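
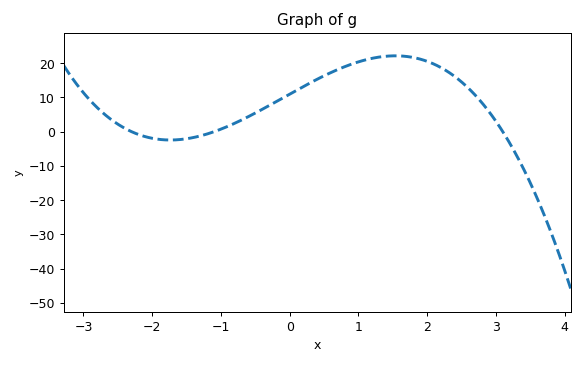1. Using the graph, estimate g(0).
11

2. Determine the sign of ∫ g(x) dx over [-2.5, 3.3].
positive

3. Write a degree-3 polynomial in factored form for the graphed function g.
y = -1.4(x + 2.3)(x + 1.1)(x - 3.1)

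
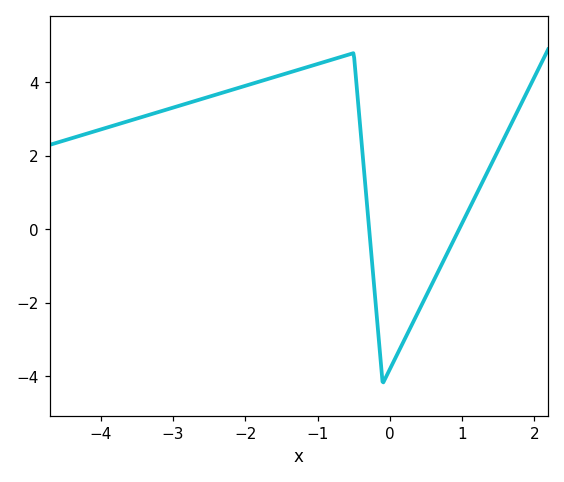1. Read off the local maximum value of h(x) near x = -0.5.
4.8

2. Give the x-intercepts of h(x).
-0.287, 0.957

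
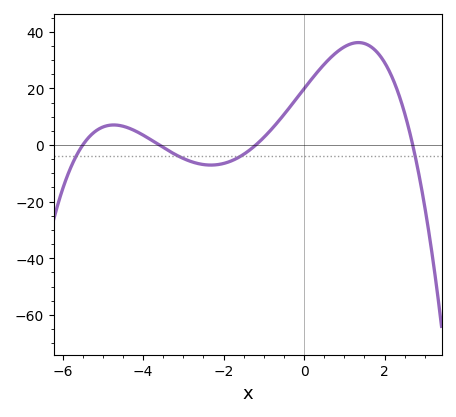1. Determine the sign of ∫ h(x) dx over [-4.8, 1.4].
positive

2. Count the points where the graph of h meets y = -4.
4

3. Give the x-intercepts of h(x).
-5.4, -3.6, -1.2, 2.6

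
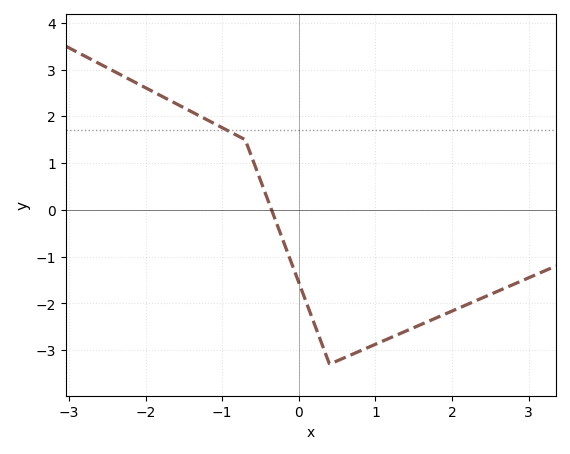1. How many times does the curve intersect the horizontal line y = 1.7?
1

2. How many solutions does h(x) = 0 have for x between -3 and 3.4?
1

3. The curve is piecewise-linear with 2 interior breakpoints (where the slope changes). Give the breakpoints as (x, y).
(-0.7, 1.5); (0.4, -3.3)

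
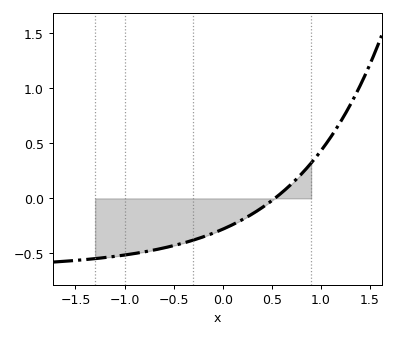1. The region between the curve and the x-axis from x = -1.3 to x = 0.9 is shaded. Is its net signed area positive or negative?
negative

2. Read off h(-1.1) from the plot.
-0.55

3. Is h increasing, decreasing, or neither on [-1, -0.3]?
increasing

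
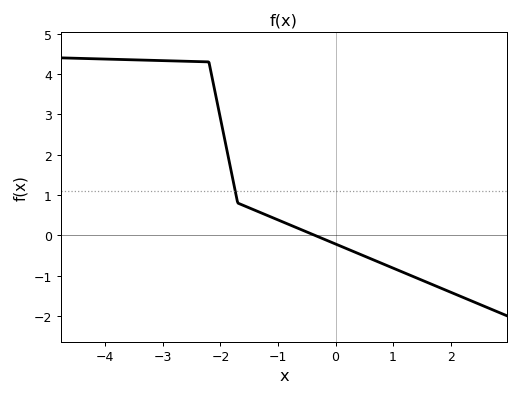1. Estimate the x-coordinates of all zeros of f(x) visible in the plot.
-0.4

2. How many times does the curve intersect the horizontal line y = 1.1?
1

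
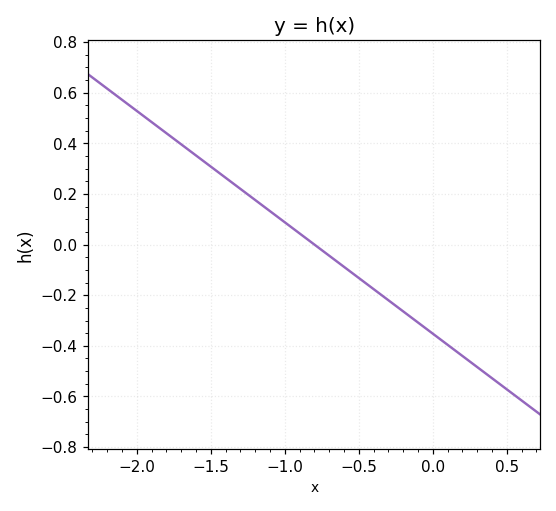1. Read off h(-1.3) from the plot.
0.22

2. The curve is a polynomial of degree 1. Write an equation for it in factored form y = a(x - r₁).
y = -0.44(x + 0.8)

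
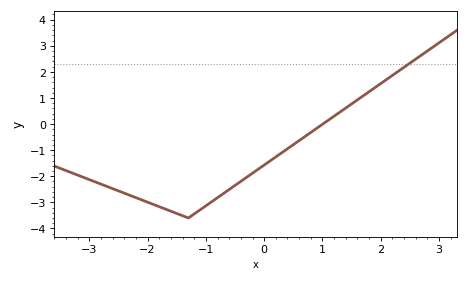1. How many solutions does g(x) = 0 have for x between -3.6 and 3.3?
1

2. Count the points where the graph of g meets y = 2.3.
1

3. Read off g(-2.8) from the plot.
-2.3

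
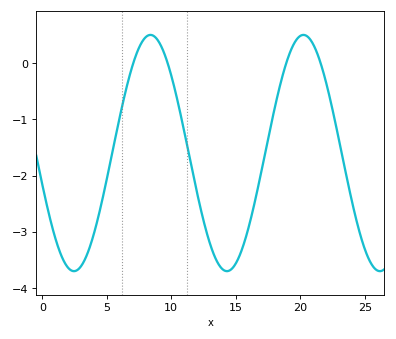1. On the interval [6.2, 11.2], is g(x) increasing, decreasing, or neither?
neither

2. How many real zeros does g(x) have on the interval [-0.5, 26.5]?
4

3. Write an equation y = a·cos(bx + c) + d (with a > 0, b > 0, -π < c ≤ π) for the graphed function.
y = 2.1cos(0.53x + 1.84) - 1.6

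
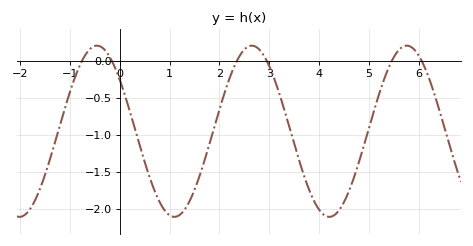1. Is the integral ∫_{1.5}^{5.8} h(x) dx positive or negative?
negative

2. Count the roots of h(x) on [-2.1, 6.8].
6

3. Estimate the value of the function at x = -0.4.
0.2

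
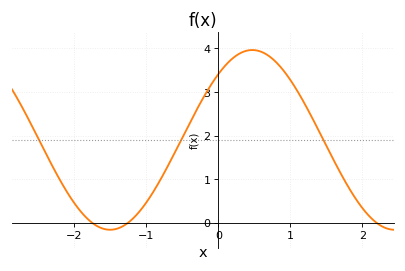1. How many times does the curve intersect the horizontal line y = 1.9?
3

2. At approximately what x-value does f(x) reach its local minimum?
-1.5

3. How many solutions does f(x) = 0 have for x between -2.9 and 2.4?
3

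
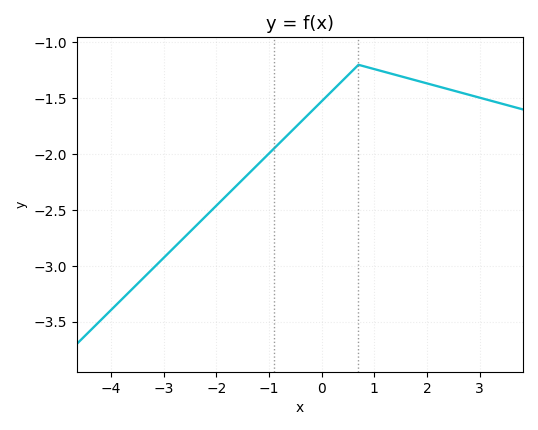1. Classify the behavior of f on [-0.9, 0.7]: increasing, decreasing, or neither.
increasing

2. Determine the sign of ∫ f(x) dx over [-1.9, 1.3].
negative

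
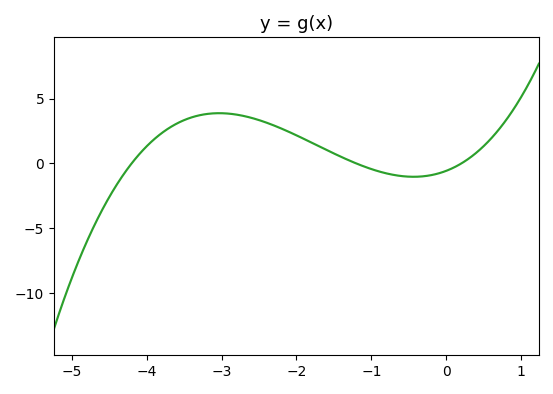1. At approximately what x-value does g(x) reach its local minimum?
-0.4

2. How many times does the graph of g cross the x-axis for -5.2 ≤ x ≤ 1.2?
3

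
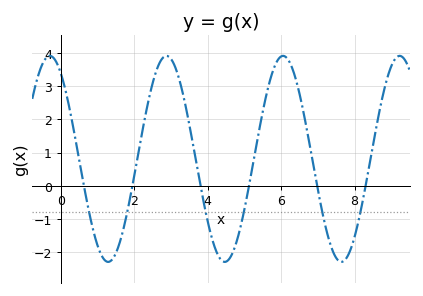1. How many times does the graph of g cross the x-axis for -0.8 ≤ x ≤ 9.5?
6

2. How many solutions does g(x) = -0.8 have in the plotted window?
6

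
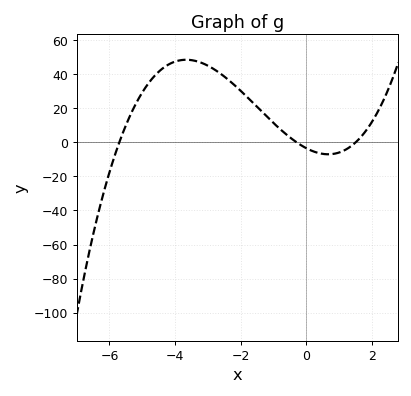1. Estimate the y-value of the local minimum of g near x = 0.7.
-8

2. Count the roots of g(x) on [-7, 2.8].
3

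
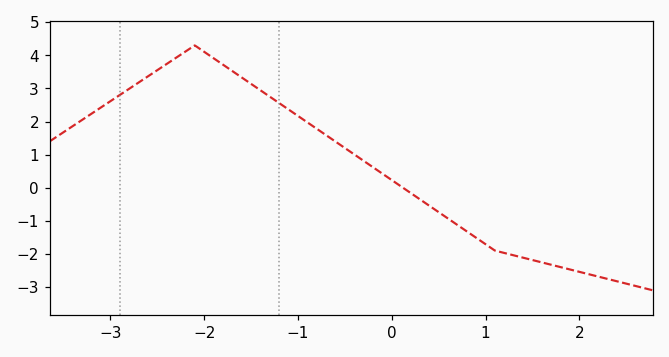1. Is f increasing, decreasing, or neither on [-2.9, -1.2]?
neither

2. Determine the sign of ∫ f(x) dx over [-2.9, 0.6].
positive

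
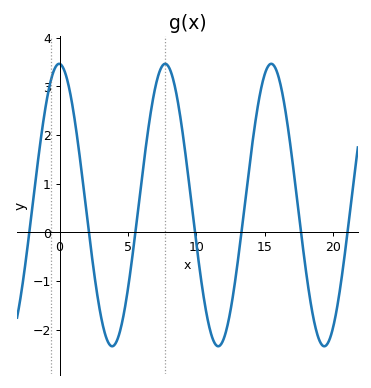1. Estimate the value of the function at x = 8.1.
3.3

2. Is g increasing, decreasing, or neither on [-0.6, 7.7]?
neither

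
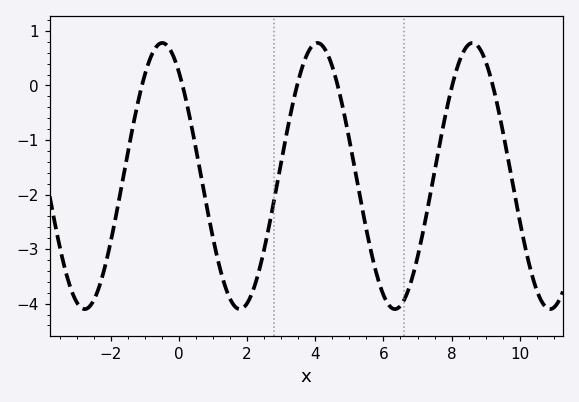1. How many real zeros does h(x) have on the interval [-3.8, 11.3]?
6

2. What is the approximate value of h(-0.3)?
0.7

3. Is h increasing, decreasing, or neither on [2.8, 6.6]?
neither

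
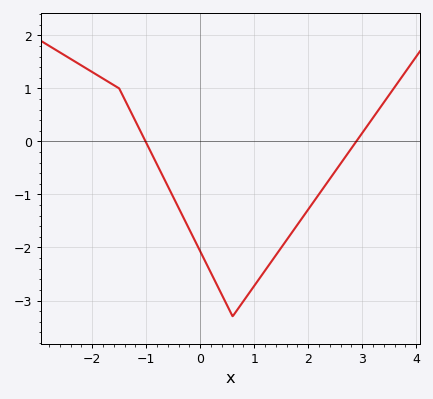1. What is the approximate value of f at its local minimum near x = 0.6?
-3.3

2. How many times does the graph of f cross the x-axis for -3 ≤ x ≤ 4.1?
2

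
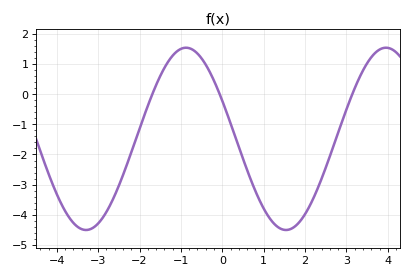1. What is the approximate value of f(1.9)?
-4.18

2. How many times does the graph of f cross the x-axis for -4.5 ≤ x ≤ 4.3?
3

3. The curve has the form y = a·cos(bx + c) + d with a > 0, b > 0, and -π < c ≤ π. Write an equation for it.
y = 3.03cos(1.3x + 1.14) - 1.48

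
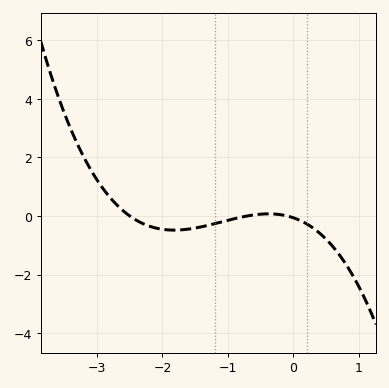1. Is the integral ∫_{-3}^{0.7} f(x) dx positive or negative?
negative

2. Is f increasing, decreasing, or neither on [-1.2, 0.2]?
neither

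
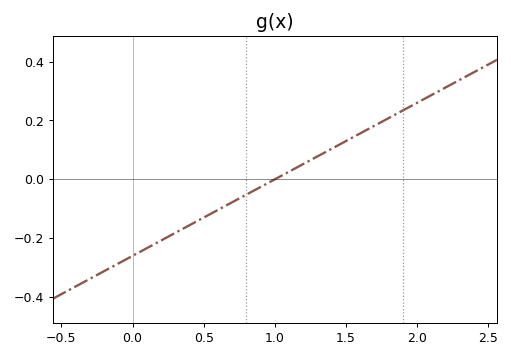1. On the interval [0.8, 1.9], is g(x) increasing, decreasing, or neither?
increasing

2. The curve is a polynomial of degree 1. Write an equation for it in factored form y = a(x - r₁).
y = 0.26(x - 1)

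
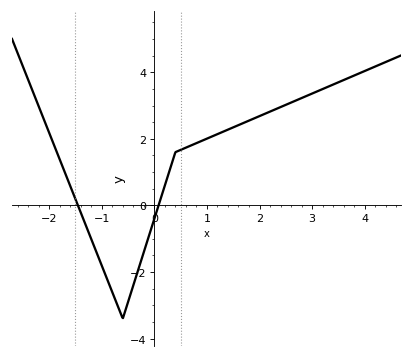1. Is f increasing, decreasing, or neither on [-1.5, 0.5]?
neither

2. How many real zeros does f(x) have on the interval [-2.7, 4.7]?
2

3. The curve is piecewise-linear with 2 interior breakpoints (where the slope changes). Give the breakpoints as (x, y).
(-0.6, -3.4); (0.4, 1.6)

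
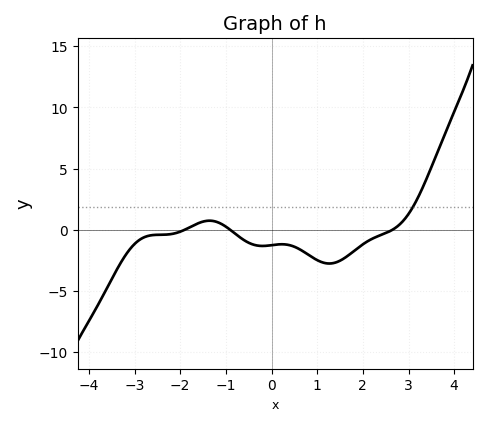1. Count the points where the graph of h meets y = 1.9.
1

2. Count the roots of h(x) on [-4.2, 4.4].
3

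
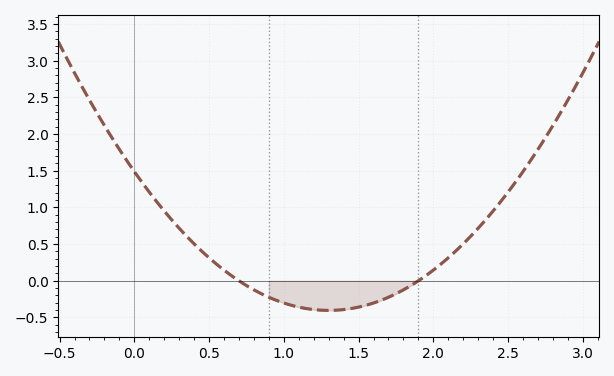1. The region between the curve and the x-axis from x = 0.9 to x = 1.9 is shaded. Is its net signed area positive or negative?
negative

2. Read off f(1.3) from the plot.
-0.4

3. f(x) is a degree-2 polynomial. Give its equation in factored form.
y = 1.12(x - 0.7)(x - 1.9)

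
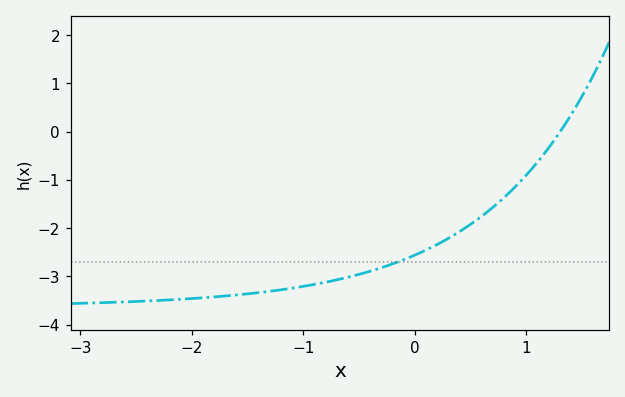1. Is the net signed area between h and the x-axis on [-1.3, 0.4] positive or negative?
negative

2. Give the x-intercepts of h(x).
1.31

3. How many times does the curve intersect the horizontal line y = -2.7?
1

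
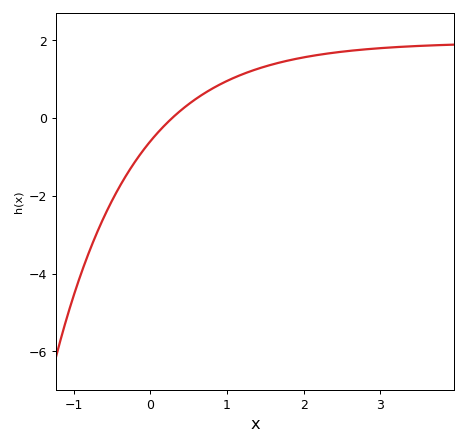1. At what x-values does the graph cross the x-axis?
0.3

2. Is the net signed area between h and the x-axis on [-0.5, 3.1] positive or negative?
positive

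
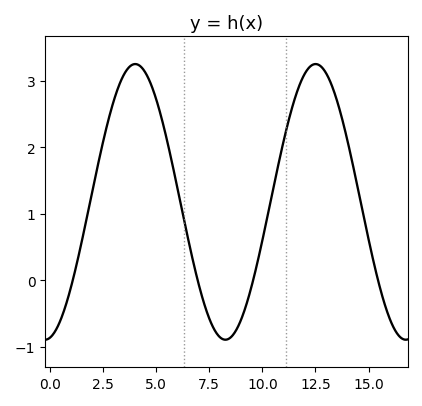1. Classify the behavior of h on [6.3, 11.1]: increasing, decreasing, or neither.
neither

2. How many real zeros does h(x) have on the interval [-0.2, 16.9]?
4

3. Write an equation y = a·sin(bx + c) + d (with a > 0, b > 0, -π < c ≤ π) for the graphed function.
y = 2.07sin(0.74x - 1.4) + 1.18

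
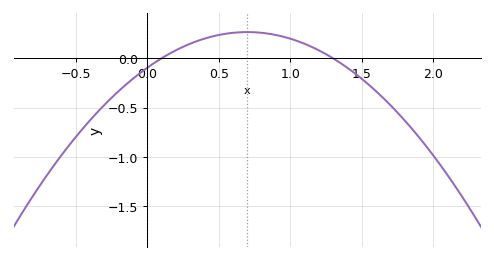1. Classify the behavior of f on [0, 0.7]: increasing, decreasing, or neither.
increasing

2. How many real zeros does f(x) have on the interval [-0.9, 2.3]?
2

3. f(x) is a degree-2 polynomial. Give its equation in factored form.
y = -0.74(x - 0.1)(x - 1.3)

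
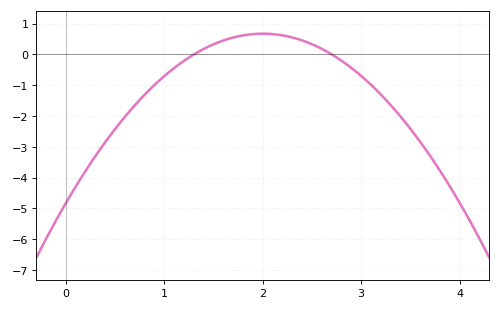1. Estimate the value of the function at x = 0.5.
-2.4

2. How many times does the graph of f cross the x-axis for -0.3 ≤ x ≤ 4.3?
2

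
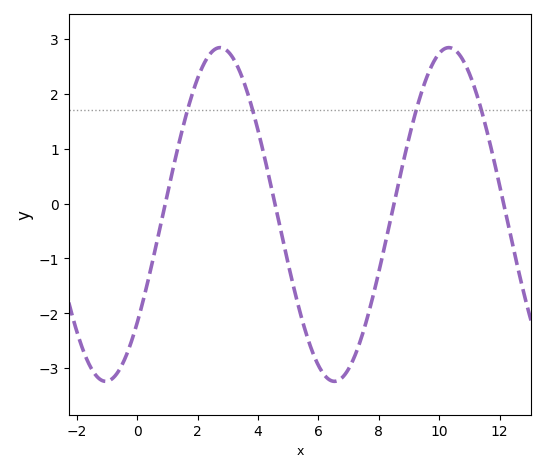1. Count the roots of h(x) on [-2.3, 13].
4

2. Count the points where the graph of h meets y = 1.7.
4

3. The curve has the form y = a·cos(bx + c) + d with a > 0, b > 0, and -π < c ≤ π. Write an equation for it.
y = 3.04cos(0.83x - 2.28) - 0.2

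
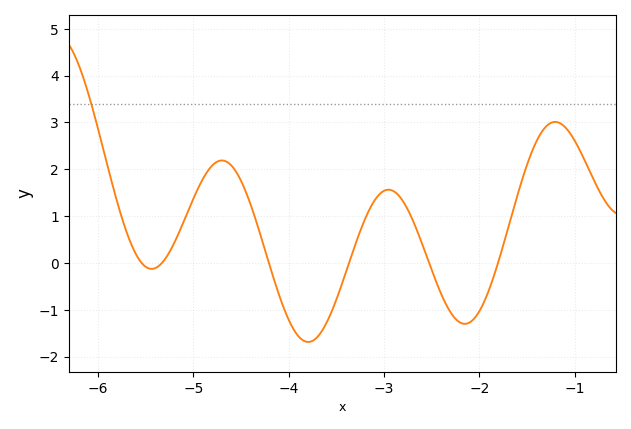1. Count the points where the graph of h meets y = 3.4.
1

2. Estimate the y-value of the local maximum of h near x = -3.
1.6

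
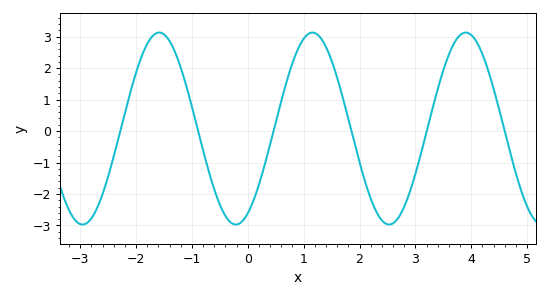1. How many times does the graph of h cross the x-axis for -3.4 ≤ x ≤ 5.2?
6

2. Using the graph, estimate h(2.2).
-2.1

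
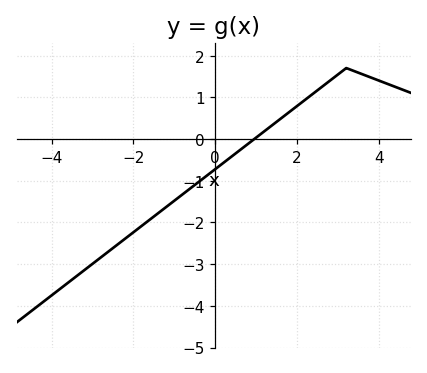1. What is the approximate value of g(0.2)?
-0.572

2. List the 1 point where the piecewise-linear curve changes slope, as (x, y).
(3.2, 1.7)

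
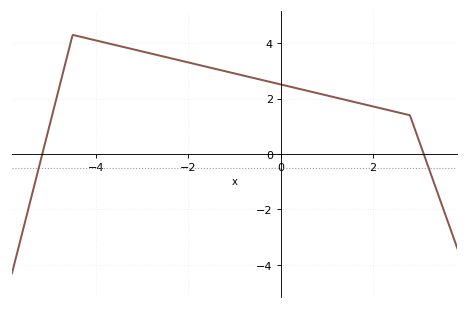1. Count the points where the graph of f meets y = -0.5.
2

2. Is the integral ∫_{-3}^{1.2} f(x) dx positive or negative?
positive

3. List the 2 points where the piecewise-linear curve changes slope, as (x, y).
(-4.5, 4.3); (2.8, 1.4)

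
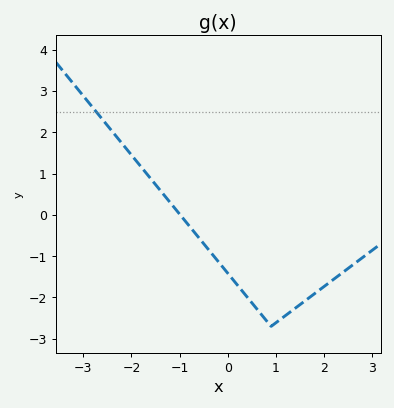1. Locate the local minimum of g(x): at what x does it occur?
0.901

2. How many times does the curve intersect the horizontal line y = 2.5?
1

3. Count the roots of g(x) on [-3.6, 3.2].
1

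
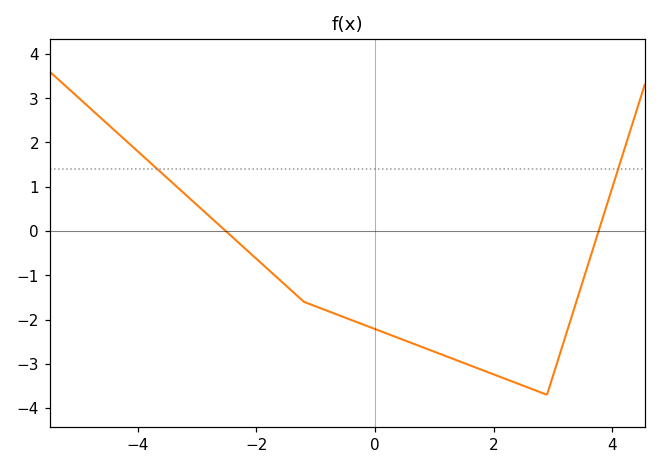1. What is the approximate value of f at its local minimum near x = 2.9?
-3.7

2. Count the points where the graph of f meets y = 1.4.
2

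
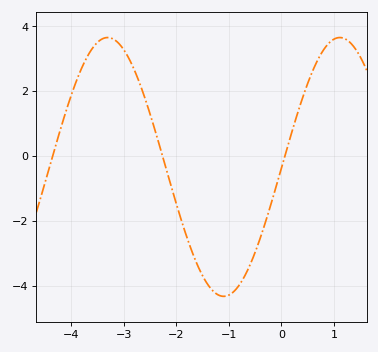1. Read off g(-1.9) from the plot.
-2.01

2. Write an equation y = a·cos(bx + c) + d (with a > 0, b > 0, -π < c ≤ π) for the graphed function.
y = 3.99cos(1.42x - 1.58) - 0.34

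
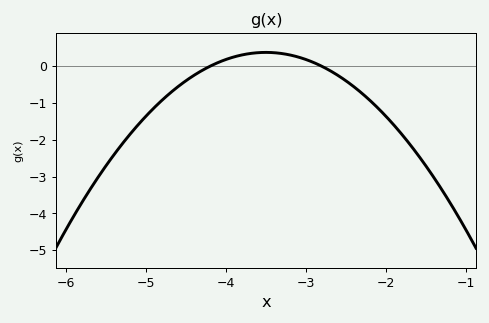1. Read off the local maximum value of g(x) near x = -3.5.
0.4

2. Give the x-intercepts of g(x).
-4.2, -2.8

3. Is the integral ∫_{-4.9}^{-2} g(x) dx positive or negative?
negative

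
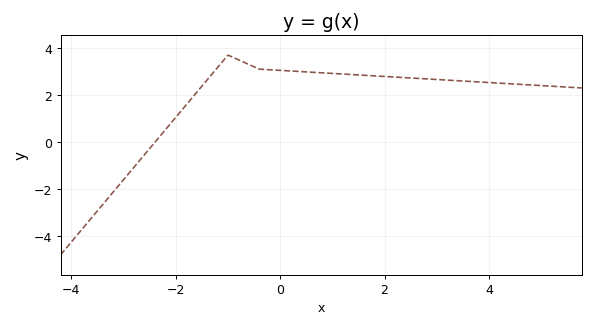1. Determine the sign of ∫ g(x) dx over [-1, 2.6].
positive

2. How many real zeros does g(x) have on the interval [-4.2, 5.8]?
1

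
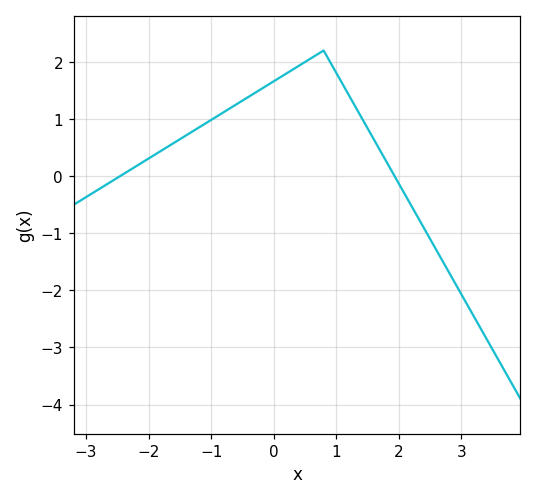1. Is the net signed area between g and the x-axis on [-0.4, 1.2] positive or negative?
positive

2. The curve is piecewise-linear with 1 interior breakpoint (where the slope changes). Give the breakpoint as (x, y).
(0.8, 2.2)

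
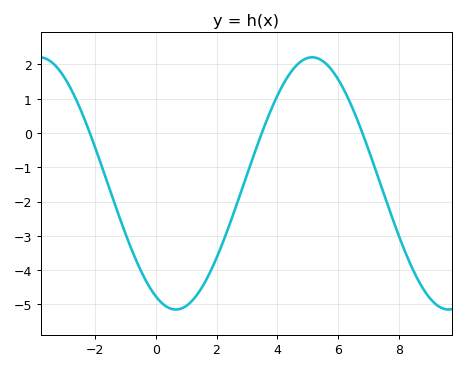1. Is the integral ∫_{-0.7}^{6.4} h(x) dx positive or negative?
negative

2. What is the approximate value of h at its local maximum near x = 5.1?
2.21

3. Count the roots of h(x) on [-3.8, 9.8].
3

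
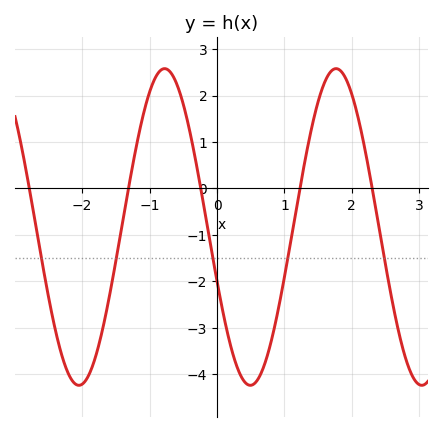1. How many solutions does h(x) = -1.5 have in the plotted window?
5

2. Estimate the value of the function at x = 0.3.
-3.9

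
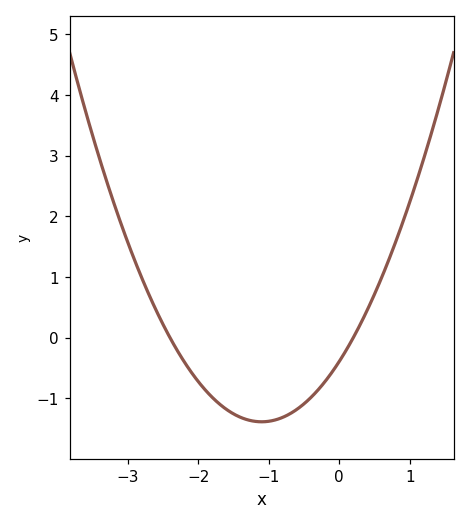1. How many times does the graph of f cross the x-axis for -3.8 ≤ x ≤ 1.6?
2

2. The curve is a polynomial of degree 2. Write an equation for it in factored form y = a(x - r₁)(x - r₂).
y = 0.82(x + 2.4)(x - 0.2)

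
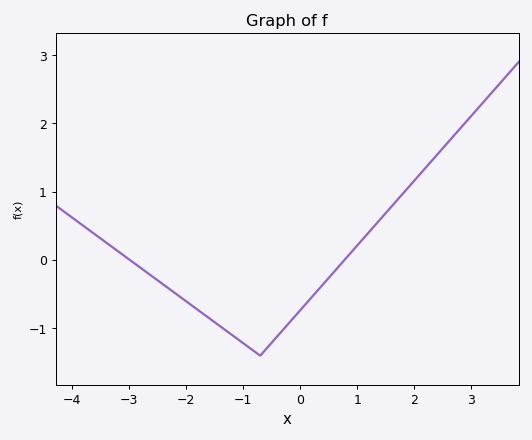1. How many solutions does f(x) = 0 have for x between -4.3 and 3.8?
2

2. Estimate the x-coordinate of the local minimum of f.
-0.6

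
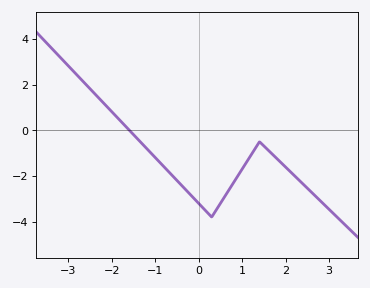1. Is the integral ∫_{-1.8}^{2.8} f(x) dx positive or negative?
negative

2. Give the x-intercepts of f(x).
-1.6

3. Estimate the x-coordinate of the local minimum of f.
0.3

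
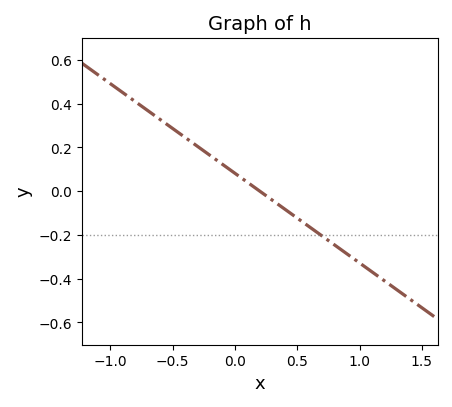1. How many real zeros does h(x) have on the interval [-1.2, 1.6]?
1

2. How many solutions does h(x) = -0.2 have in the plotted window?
1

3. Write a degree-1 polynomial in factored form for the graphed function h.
y = -0.41(x - 0.2)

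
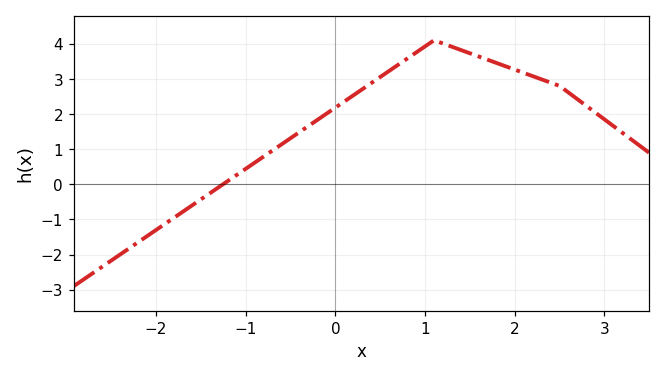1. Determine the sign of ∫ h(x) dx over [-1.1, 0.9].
positive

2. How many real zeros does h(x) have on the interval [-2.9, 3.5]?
1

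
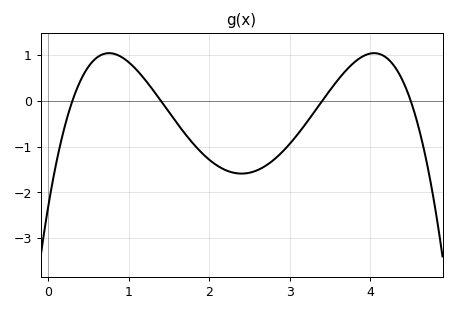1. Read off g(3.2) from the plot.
-0.489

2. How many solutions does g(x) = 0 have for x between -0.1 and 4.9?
4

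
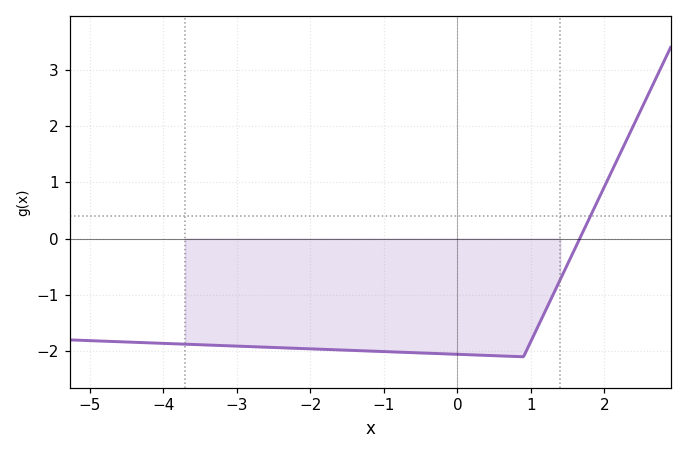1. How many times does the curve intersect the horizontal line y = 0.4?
1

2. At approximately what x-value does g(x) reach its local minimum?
0.8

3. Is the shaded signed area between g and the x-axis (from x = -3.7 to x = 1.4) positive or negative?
negative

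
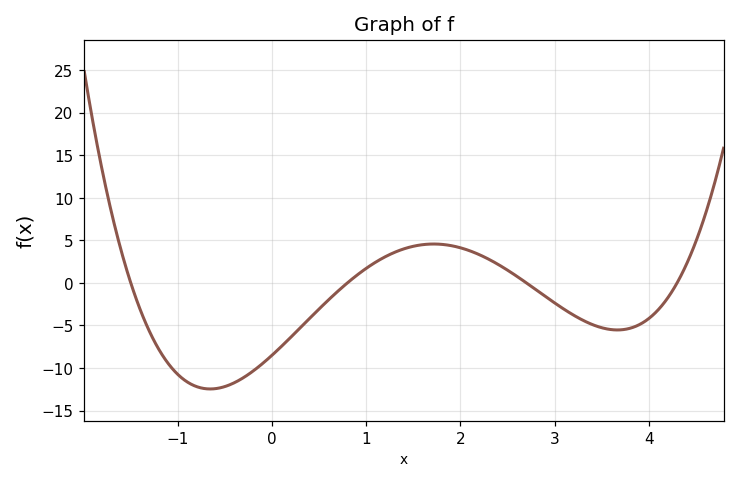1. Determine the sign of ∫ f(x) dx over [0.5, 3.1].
positive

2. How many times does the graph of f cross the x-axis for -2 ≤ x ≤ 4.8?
4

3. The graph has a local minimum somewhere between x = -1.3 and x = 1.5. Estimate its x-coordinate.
-0.656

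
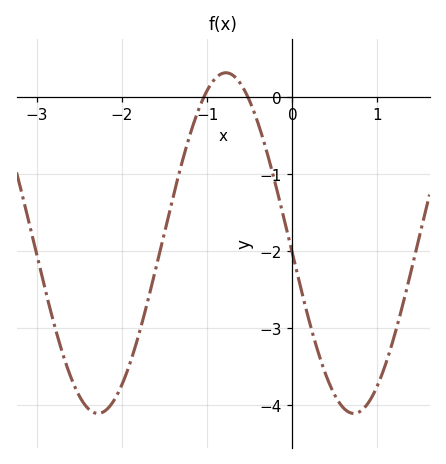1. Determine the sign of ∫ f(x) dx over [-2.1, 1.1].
negative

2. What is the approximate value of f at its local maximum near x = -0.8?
0.3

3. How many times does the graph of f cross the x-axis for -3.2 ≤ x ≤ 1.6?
2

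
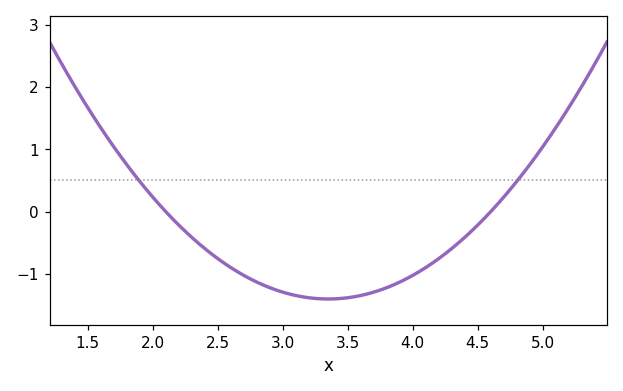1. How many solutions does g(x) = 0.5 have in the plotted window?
2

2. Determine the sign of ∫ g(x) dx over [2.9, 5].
negative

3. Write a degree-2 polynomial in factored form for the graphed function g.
y = 0.9(x - 2.1)(x - 4.6)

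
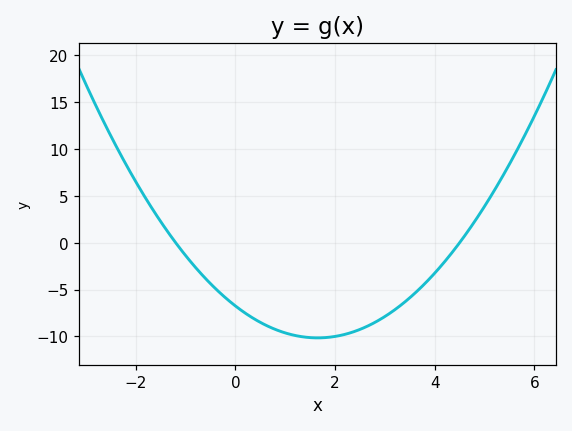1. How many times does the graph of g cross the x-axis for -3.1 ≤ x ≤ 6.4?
2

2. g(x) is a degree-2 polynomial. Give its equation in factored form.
y = 1.25(x + 1.2)(x - 4.5)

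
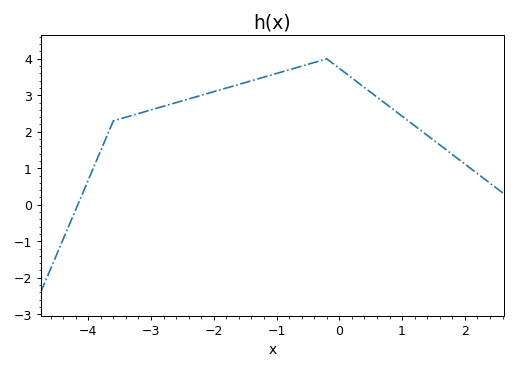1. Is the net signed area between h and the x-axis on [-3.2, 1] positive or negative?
positive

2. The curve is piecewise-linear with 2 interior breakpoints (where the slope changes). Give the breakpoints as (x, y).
(-3.6, 2.3); (-0.2, 4)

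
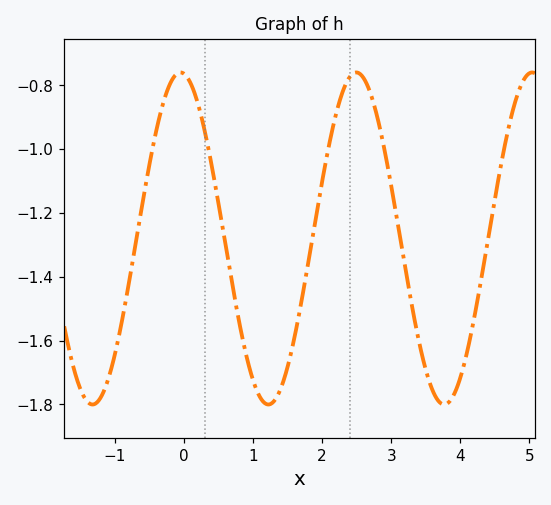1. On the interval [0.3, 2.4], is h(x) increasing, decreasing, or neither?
neither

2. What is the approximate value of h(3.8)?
-1.8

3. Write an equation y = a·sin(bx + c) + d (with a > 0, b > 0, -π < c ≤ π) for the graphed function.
y = 0.52sin(2.47x + 1.69) - 1.28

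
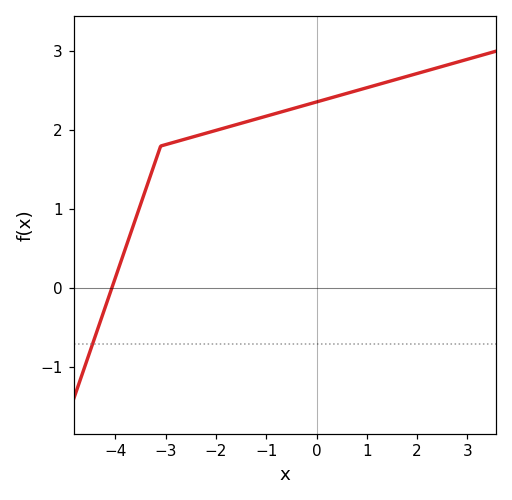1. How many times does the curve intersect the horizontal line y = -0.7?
1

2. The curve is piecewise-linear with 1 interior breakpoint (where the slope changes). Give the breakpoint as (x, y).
(-3.1, 1.8)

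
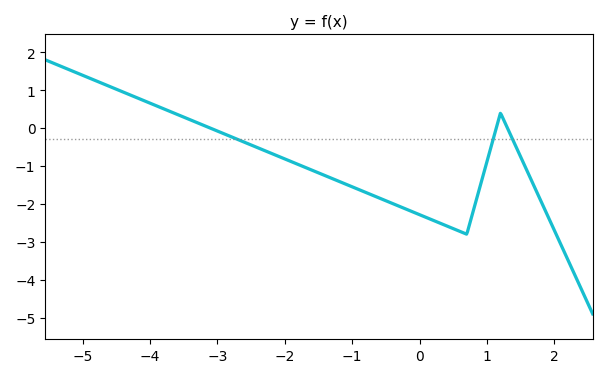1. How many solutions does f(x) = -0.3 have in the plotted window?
3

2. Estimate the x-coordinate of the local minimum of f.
0.6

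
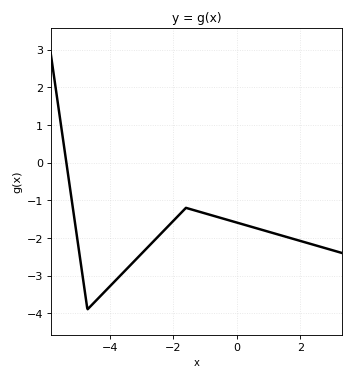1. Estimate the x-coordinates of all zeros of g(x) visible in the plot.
-5.4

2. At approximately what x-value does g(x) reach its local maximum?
-1.6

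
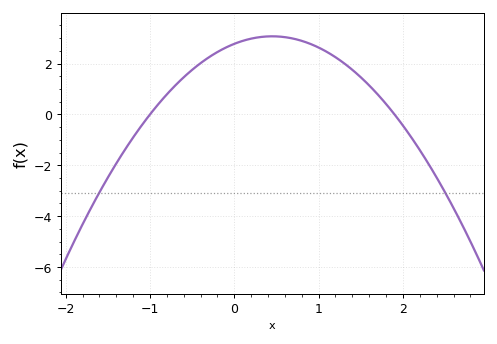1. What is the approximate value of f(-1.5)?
-2.4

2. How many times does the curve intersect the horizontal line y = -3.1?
2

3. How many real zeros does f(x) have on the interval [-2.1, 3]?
2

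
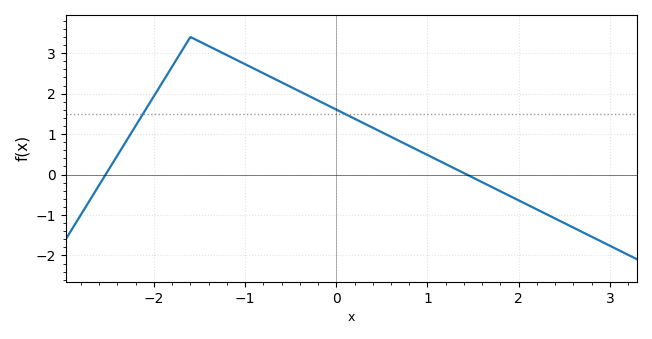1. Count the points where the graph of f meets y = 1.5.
2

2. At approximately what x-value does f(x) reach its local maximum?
-1.6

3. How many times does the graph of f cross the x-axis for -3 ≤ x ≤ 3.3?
2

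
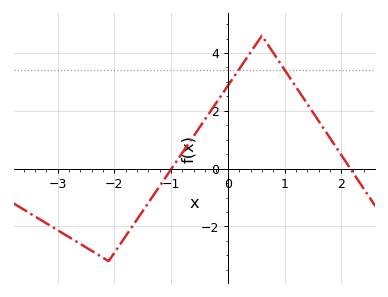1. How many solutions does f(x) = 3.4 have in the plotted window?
2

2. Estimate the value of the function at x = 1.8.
1.06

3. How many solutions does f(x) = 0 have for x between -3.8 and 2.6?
2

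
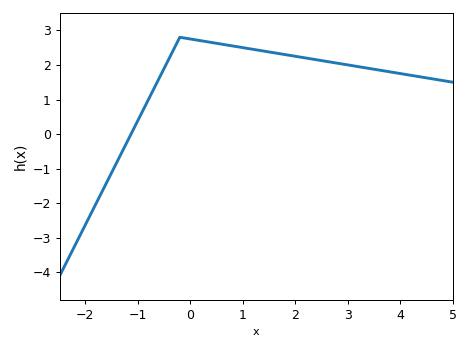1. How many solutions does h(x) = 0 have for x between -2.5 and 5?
1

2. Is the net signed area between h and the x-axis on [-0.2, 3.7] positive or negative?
positive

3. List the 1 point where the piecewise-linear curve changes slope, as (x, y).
(-0.2, 2.8)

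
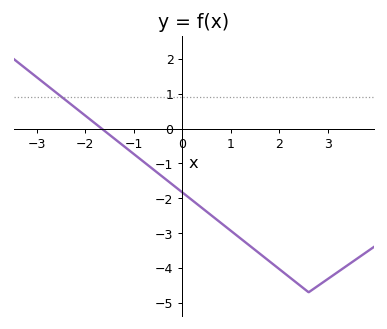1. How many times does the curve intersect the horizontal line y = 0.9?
1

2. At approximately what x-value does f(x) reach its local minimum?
2.6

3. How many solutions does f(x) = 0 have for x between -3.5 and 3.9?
1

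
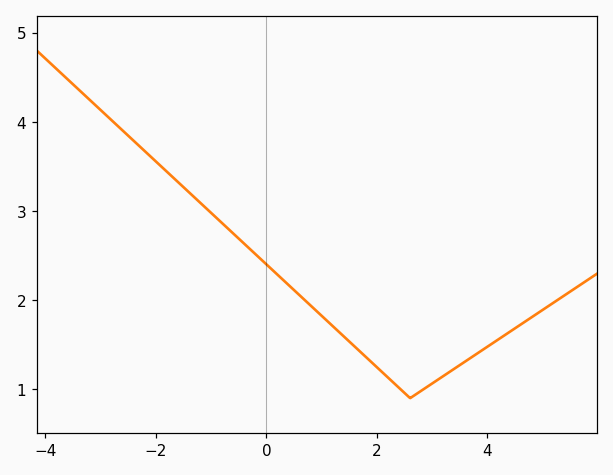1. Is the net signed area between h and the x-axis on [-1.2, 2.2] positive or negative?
positive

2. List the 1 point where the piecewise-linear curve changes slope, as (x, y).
(2.6, 0.9)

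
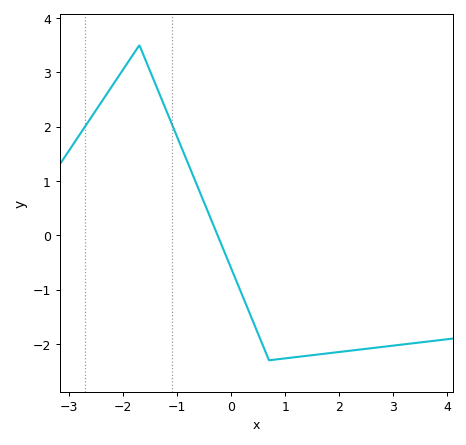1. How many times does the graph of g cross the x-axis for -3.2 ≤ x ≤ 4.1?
1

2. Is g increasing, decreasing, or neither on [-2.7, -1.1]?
neither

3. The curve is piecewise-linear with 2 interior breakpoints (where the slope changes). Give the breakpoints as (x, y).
(-1.7, 3.5); (0.7, -2.3)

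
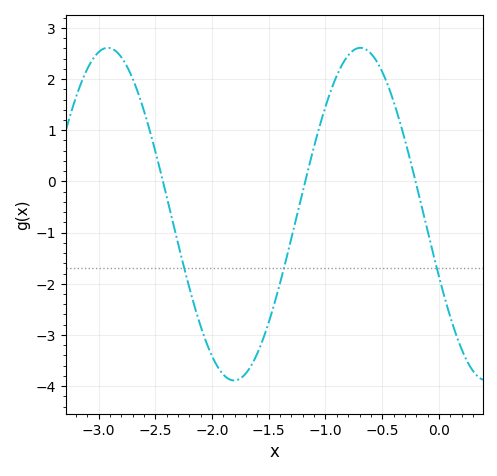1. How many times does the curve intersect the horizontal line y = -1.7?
3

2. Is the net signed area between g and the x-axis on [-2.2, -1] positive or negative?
negative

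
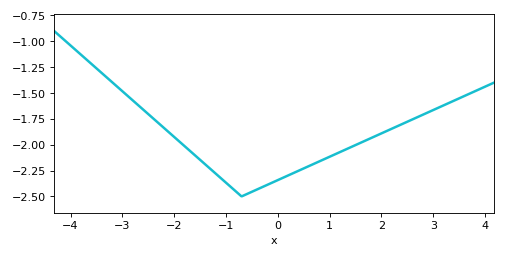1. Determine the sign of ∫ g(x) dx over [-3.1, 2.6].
negative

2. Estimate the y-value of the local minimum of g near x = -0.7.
-2.5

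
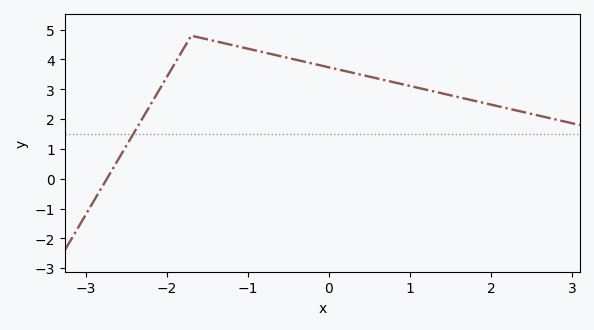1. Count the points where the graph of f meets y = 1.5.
1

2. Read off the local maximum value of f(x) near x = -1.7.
4.8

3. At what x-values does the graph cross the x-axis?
-2.7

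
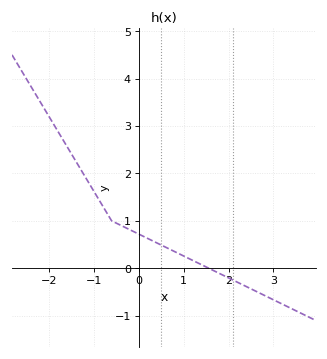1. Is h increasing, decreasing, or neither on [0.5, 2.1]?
decreasing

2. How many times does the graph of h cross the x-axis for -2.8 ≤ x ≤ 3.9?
1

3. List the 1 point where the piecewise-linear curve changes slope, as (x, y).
(-0.6, 1)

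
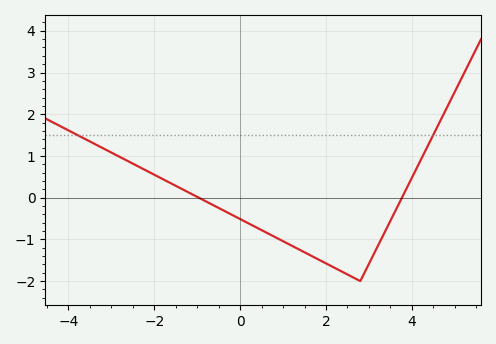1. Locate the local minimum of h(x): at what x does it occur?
2.8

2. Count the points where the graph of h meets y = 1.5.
2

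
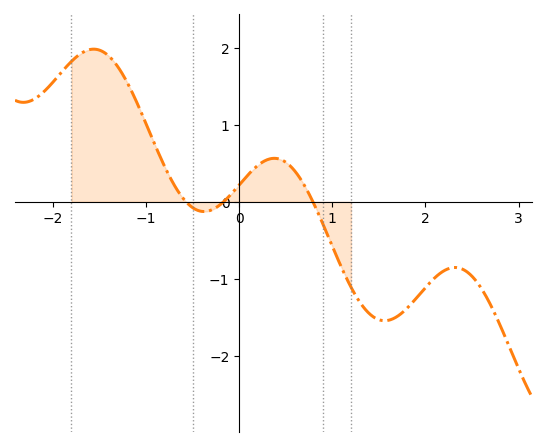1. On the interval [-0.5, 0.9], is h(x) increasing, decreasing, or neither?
neither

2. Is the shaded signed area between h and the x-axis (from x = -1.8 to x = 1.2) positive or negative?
positive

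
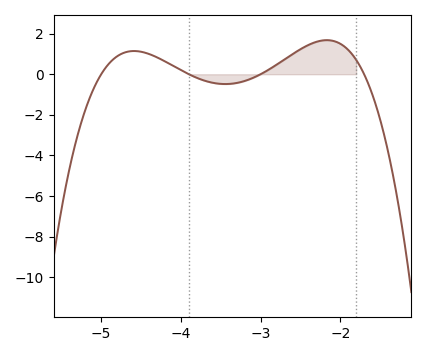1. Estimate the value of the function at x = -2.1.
1.65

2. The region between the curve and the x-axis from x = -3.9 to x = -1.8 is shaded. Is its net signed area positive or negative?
positive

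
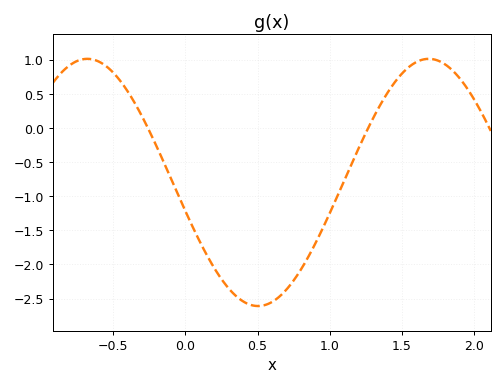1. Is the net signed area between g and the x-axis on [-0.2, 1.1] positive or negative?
negative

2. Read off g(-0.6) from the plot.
0.95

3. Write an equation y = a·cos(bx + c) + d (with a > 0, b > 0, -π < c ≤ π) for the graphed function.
y = 1.81cos(2.7x + 1.8) - 0.8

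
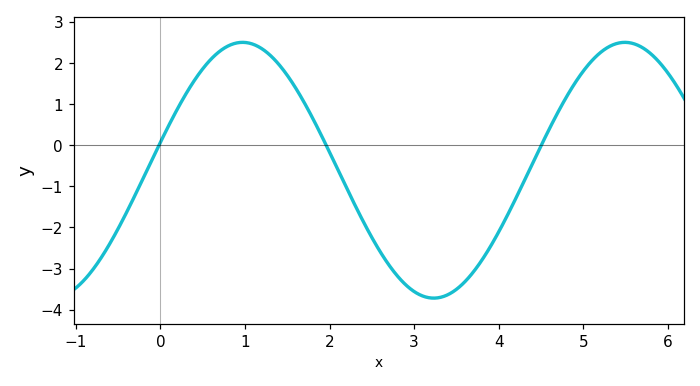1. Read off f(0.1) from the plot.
0.5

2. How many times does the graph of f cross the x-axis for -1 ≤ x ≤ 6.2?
3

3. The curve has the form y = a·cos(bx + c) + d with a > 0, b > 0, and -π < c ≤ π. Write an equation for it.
y = 3.11cos(1.4x - 1.4) - 0.61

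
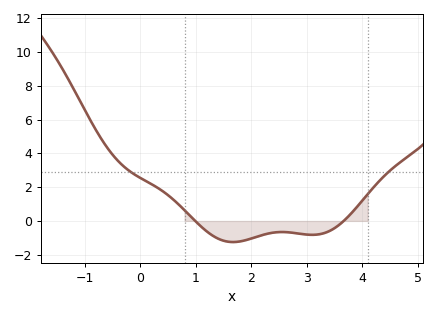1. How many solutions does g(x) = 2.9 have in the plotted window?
2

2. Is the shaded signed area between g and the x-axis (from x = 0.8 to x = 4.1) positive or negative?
negative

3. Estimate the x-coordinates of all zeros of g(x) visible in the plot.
1, 3.7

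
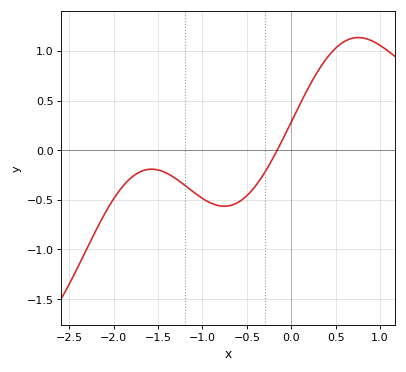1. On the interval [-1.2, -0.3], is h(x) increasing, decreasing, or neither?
neither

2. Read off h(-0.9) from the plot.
-0.535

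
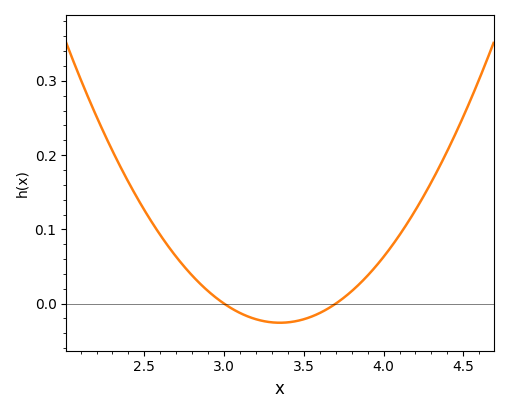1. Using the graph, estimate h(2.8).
0.038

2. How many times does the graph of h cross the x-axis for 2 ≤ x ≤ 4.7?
2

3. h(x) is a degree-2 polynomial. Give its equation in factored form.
y = 0.21(x - 3)(x - 3.7)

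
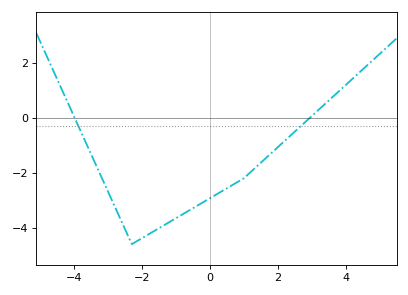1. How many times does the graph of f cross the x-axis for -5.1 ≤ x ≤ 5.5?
2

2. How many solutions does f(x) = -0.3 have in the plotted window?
2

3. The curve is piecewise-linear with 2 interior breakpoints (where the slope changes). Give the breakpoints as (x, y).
(-2.3, -4.6); (1, -2.2)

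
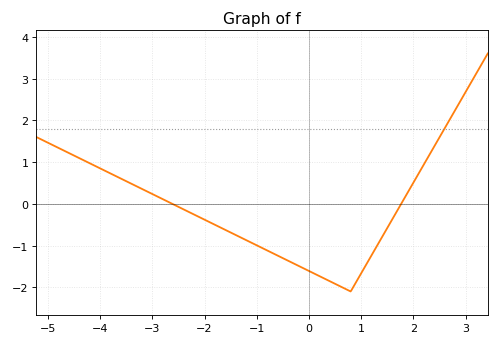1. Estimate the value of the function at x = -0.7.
-1.2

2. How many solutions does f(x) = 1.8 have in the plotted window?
1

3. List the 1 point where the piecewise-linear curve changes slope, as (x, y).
(0.8, -2.1)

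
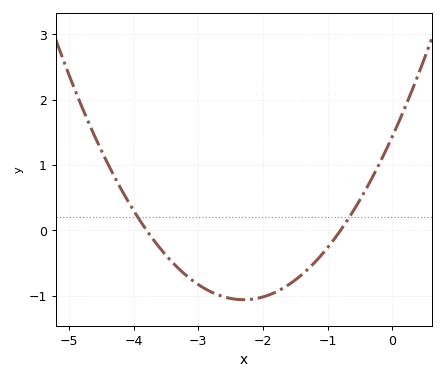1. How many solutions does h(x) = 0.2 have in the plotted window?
2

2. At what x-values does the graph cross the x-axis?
-3.8, -0.8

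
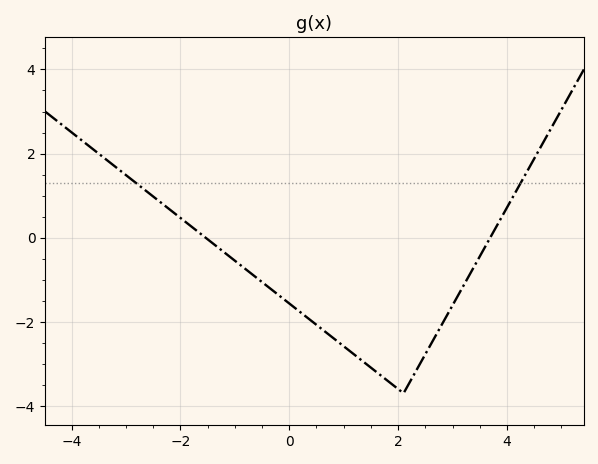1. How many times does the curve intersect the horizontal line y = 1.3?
2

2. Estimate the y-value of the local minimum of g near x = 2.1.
-3.6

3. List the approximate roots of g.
-1.6, 3.6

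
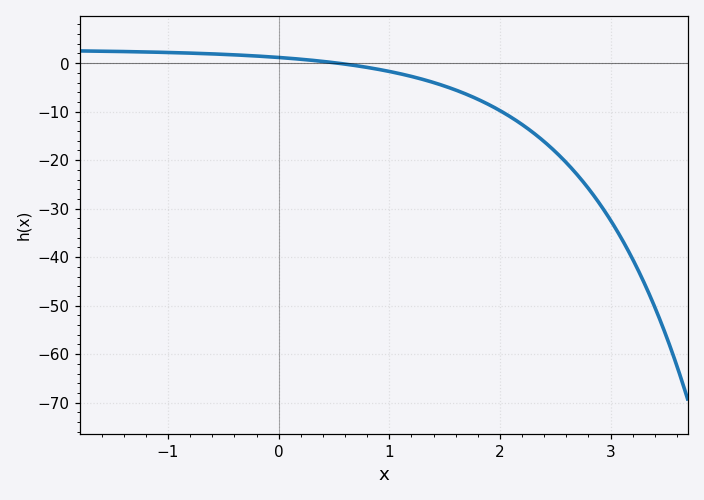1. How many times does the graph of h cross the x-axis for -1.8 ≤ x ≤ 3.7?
1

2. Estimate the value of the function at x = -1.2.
2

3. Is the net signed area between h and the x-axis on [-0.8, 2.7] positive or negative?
negative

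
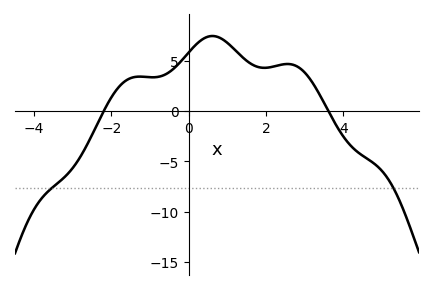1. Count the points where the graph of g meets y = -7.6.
2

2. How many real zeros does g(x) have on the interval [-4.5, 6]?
2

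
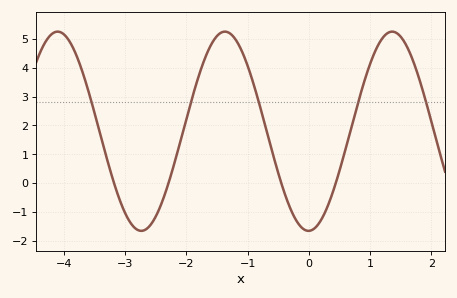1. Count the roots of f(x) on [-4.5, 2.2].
4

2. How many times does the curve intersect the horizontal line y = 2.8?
5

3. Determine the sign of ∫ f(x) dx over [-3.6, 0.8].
positive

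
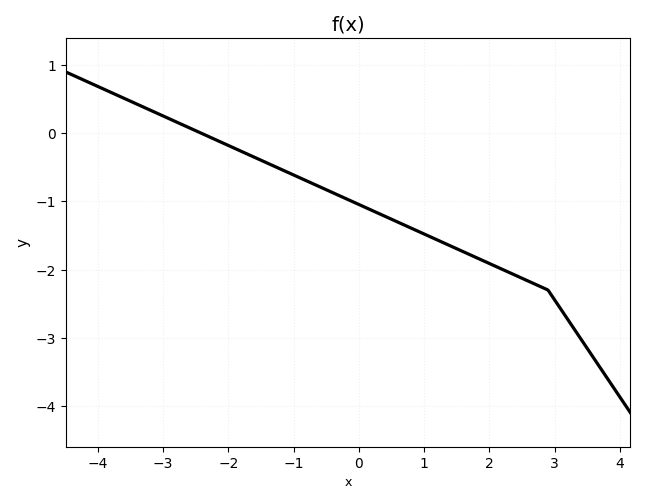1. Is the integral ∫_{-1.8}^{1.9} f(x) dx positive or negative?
negative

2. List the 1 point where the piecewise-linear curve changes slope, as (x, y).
(2.9, -2.3)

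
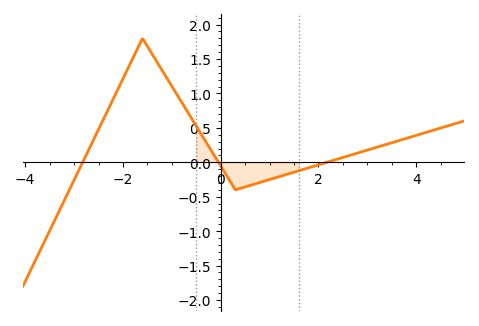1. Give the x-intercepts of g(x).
-2.8, 0, 2.2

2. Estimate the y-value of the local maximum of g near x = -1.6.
1.8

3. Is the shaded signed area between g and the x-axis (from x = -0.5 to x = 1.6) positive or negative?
negative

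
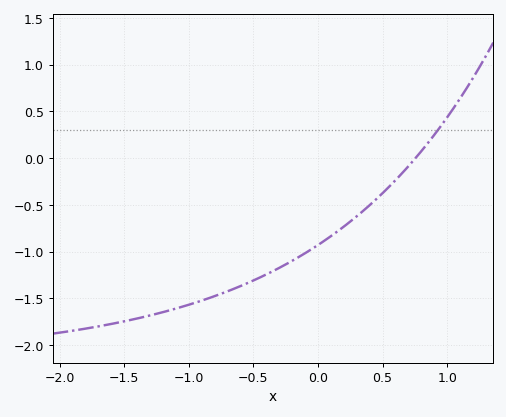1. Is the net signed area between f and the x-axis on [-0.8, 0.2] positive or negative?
negative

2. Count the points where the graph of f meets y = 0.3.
1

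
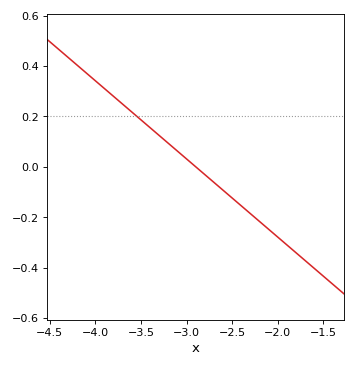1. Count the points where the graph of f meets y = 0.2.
1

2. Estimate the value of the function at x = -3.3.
0.12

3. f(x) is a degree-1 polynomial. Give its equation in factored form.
y = -0.31(x + 2.9)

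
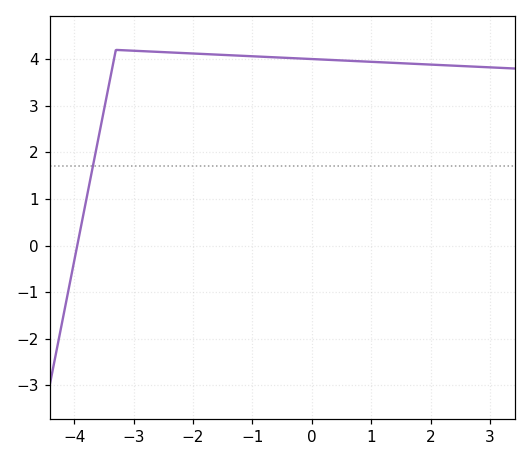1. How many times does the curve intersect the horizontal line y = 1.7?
1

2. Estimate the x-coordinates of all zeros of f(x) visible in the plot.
-3.95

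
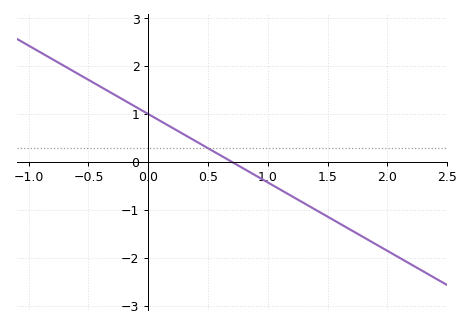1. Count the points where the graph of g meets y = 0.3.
1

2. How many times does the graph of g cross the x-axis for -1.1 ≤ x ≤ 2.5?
1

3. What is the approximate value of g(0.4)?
0.4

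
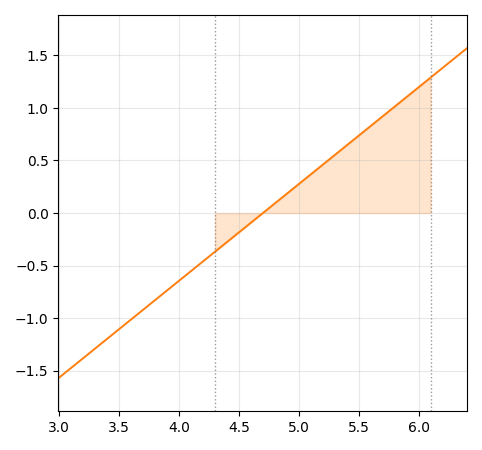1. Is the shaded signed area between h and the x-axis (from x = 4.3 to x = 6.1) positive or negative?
positive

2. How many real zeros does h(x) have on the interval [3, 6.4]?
1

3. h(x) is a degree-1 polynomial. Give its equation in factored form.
y = 0.92(x - 4.7)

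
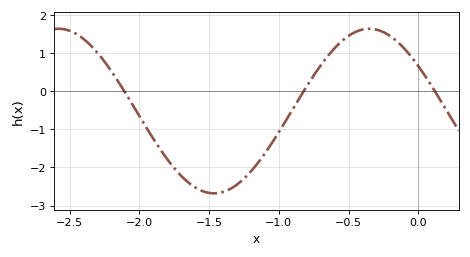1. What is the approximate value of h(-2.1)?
-0.049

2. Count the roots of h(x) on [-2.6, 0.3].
3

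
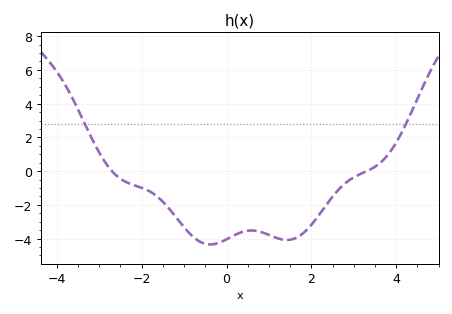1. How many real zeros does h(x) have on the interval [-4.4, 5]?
2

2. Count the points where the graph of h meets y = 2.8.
2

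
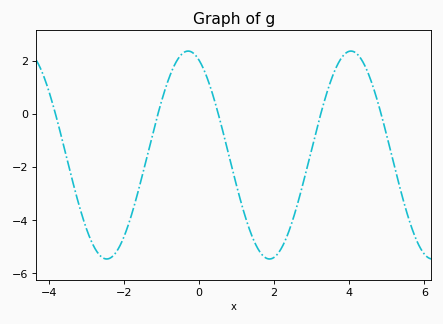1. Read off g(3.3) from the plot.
0.305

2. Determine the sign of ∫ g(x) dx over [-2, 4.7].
negative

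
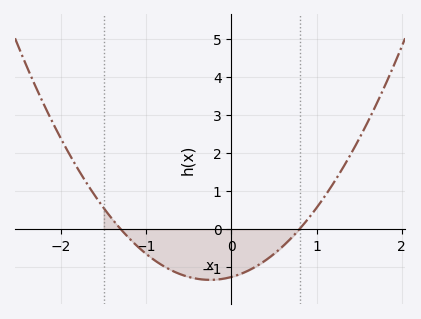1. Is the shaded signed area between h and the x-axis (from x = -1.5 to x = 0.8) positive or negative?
negative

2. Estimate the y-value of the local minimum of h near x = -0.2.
-1.33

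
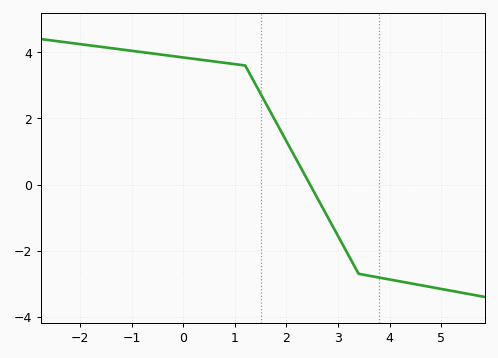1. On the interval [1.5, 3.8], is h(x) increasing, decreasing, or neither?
decreasing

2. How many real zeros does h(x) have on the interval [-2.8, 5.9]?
1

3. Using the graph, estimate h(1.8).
1.8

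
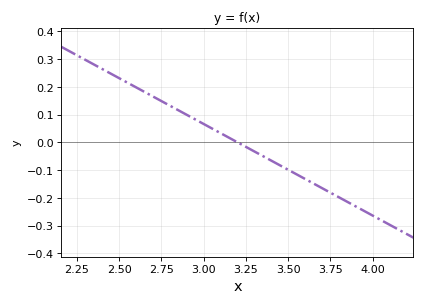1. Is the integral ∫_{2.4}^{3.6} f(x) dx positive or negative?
positive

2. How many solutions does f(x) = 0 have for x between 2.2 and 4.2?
1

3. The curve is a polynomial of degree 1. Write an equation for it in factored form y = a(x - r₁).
y = -0.33(x - 3.2)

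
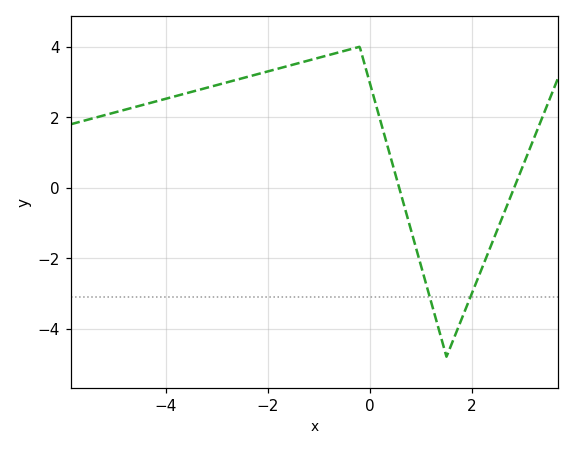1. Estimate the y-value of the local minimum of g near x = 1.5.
-4.79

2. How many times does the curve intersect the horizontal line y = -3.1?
2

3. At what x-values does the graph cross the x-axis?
0.573, 2.83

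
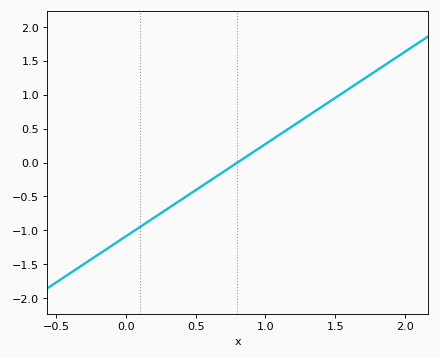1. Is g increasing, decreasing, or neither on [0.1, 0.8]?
increasing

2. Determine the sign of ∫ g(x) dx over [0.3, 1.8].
positive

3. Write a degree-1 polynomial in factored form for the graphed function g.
y = 1.36(x - 0.8)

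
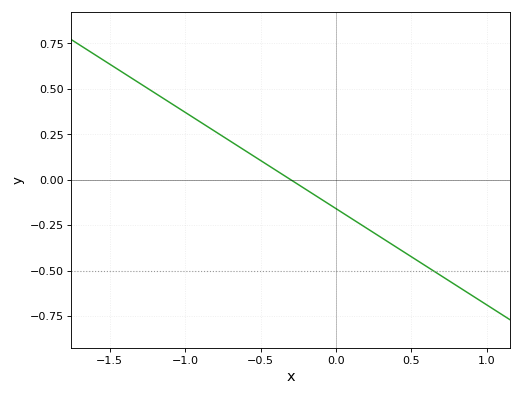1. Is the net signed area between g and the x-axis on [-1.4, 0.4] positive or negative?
positive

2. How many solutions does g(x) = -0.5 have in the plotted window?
1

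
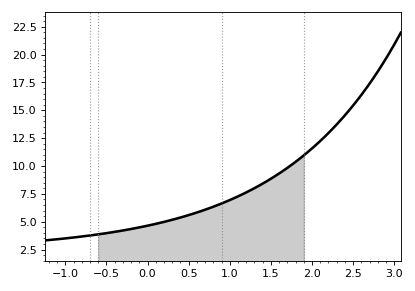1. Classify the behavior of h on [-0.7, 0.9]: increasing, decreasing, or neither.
increasing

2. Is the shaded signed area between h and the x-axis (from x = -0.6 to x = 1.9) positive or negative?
positive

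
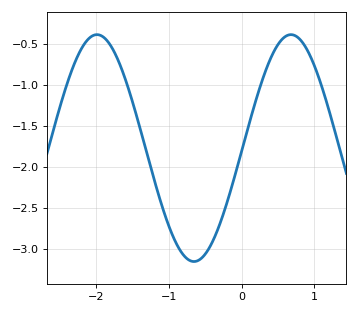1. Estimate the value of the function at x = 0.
-1.81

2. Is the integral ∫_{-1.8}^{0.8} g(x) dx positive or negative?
negative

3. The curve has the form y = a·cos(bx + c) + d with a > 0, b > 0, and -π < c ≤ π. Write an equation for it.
y = 1.38cos(2.36x - 1.6) - 1.77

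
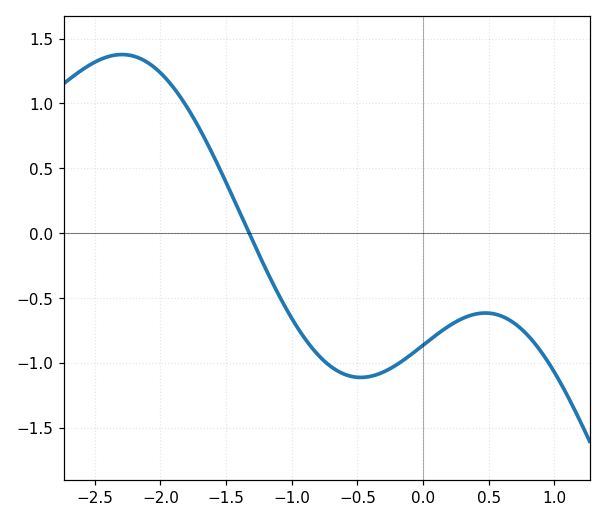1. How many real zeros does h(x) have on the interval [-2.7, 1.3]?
1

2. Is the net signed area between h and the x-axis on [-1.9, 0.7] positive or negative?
negative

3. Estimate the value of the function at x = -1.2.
-0.272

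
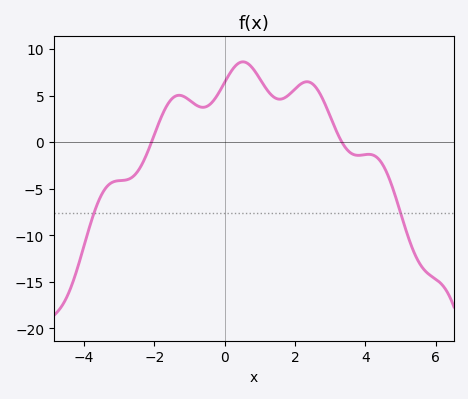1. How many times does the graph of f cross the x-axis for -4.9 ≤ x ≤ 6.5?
2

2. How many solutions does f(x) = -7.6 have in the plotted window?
2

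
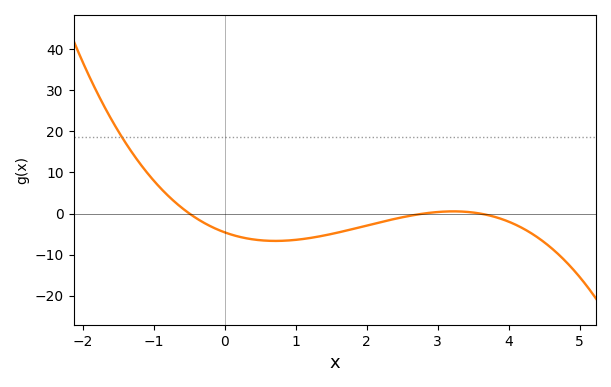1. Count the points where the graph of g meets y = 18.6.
1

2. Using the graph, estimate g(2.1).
-2.48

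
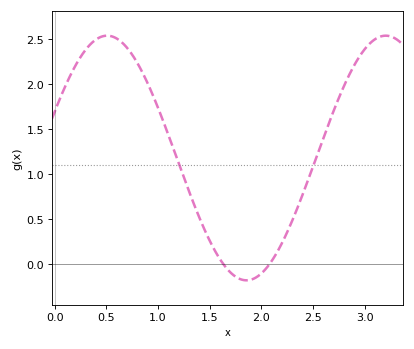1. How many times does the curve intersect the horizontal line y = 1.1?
2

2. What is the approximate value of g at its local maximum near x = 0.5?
2.54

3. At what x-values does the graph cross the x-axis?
1.63, 2.08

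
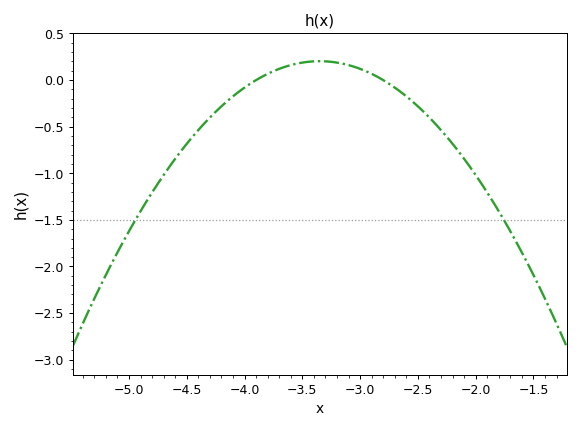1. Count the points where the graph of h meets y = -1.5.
2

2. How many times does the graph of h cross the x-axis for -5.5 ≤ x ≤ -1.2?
2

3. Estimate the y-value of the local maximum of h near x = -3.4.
0.2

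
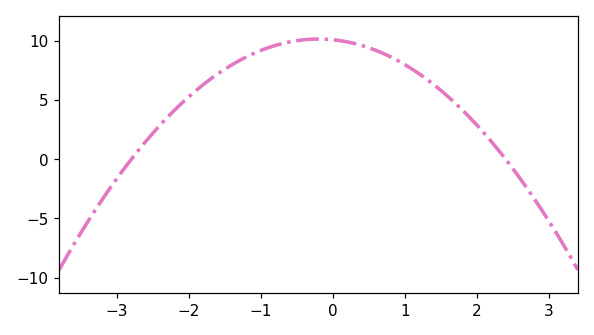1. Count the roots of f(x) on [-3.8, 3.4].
2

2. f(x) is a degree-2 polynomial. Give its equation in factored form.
y = -1.5(x + 2.8)(x - 2.4)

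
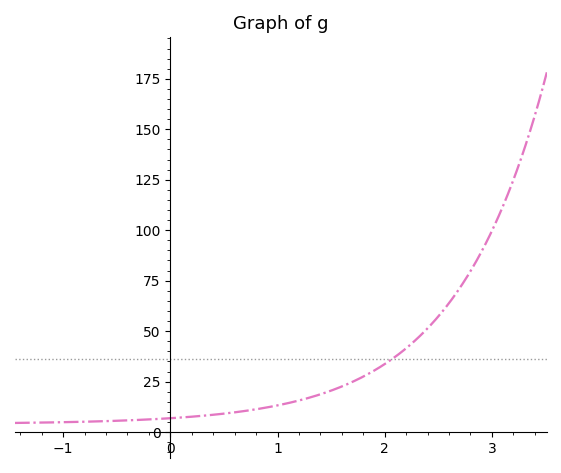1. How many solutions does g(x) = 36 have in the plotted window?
1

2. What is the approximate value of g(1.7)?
24.9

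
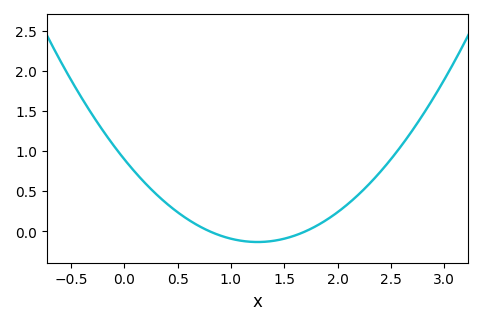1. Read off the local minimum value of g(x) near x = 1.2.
-0.15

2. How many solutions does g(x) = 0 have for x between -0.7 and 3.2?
2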